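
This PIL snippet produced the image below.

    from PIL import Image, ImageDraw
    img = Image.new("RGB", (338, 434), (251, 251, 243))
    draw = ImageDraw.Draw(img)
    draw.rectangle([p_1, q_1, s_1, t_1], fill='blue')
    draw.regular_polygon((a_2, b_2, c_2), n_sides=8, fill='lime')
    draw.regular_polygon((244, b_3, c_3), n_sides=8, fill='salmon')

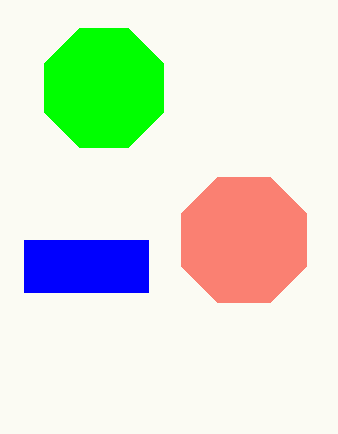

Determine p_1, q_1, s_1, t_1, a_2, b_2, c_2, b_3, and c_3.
p_1 = 24
q_1 = 240
s_1 = 148
t_1 = 292
a_2 = 104
b_2 = 88
c_2 = 64
b_3 = 240
c_3 = 68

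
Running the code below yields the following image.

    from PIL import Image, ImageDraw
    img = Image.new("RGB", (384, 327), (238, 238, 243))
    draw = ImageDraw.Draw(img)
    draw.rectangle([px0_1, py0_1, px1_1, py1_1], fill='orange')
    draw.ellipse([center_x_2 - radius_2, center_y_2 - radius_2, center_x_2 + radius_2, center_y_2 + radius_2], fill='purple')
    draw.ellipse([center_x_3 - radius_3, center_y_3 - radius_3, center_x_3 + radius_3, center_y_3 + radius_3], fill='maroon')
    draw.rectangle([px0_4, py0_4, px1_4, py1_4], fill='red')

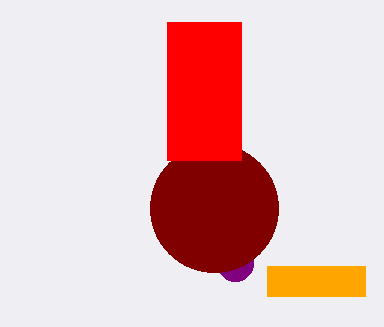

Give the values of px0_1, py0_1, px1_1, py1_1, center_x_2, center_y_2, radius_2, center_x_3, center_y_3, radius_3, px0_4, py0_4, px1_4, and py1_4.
px0_1 = 267
py0_1 = 266
px1_1 = 365
py1_1 = 296
center_x_2 = 235
center_y_2 = 263
radius_2 = 18
center_x_3 = 214
center_y_3 = 208
radius_3 = 64
px0_4 = 167
py0_4 = 22
px1_4 = 241
py1_4 = 160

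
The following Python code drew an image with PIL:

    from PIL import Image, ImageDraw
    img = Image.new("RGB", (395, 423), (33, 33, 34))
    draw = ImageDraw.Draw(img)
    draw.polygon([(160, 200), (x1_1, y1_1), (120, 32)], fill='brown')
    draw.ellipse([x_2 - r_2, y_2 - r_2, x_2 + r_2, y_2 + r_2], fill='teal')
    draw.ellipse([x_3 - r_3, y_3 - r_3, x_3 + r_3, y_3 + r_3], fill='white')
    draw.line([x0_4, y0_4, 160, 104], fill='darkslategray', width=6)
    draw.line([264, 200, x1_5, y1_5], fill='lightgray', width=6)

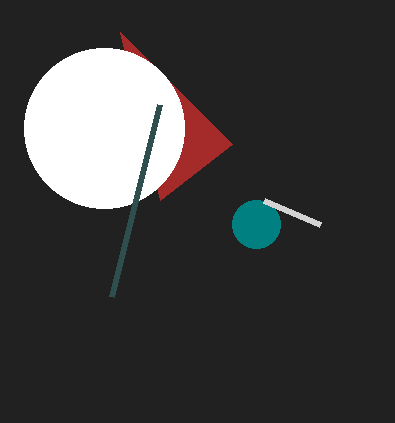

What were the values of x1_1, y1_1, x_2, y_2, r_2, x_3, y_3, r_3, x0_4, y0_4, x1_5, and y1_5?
x1_1 = 232
y1_1 = 144
x_2 = 256
y_2 = 224
r_2 = 24
x_3 = 104
y_3 = 128
r_3 = 80
x0_4 = 112
y0_4 = 296
x1_5 = 320
y1_5 = 224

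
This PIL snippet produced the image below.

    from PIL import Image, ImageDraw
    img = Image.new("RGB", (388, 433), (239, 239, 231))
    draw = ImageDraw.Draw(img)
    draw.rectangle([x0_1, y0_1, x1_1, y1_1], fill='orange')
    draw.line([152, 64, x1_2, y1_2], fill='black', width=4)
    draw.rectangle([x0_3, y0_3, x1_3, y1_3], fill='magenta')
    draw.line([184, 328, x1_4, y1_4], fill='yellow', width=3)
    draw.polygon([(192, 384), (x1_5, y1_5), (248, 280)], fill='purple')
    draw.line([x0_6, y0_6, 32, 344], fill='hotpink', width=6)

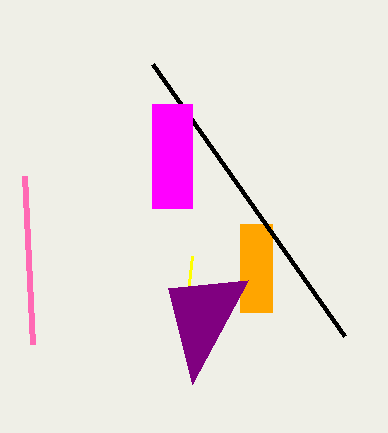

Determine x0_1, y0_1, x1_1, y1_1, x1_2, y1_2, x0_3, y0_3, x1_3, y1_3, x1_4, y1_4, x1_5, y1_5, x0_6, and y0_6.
x0_1 = 240, y0_1 = 224, x1_1 = 272, y1_1 = 312, x1_2 = 344, y1_2 = 336, x0_3 = 152, y0_3 = 104, x1_3 = 192, y1_3 = 208, x1_4 = 192, y1_4 = 256, x1_5 = 168, y1_5 = 288, x0_6 = 24, y0_6 = 176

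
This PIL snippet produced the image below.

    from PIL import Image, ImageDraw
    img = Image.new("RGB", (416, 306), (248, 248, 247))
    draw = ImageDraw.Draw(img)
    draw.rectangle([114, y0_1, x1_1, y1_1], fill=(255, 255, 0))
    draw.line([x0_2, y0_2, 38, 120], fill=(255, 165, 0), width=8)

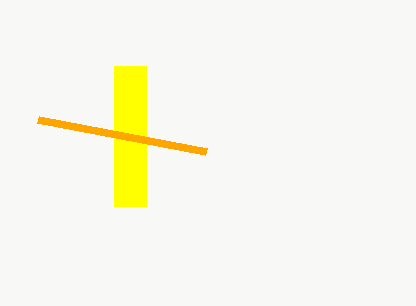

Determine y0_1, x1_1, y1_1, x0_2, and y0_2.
y0_1 = 66
x1_1 = 146
y1_1 = 206
x0_2 = 206
y0_2 = 152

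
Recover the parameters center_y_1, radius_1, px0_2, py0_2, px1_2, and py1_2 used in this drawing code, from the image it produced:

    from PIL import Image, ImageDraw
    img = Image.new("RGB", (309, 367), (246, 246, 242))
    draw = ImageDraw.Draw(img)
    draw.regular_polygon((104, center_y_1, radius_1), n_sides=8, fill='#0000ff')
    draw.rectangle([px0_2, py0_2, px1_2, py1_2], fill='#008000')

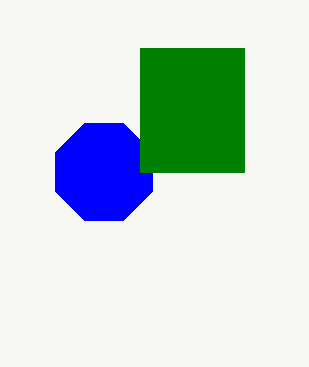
center_y_1 = 172; radius_1 = 52; px0_2 = 140; py0_2 = 48; px1_2 = 244; py1_2 = 172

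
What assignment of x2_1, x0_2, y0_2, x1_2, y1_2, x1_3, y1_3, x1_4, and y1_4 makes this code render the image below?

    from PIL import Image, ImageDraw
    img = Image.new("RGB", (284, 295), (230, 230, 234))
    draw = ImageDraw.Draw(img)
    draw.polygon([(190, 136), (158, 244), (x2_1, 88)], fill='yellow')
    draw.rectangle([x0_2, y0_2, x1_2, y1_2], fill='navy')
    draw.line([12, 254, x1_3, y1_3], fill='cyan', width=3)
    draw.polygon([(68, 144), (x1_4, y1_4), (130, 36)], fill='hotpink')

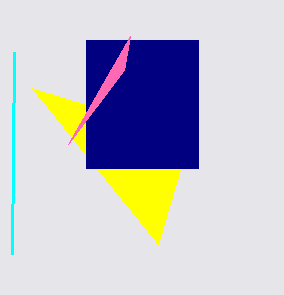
x2_1 = 32; x0_2 = 86; y0_2 = 40; x1_2 = 198; y1_2 = 168; x1_3 = 14; y1_3 = 52; x1_4 = 124; y1_4 = 70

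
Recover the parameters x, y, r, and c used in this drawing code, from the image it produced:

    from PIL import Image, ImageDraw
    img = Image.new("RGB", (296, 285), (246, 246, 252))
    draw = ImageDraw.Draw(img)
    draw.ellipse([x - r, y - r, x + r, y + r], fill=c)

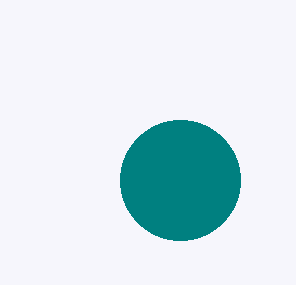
x = 180; y = 180; r = 60; c = 'teal'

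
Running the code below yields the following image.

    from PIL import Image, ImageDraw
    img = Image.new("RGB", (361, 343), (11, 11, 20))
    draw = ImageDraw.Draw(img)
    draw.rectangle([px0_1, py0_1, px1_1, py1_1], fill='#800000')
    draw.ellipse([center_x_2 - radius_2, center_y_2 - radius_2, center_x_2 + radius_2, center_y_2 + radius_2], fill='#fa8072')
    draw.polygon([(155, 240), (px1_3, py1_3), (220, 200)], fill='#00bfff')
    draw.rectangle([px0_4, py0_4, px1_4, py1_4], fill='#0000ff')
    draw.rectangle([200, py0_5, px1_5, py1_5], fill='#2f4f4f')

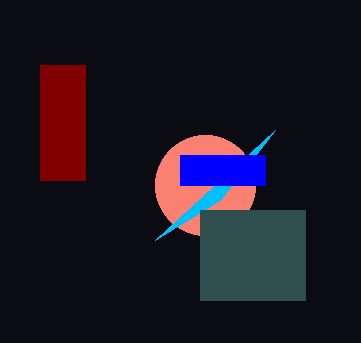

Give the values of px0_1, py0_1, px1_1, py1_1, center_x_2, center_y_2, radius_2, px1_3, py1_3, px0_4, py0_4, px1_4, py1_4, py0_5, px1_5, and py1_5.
px0_1 = 40; py0_1 = 65; px1_1 = 85; py1_1 = 180; center_x_2 = 205; center_y_2 = 185; radius_2 = 50; px1_3 = 275; py1_3 = 130; px0_4 = 180; py0_4 = 155; px1_4 = 265; py1_4 = 185; py0_5 = 210; px1_5 = 305; py1_5 = 300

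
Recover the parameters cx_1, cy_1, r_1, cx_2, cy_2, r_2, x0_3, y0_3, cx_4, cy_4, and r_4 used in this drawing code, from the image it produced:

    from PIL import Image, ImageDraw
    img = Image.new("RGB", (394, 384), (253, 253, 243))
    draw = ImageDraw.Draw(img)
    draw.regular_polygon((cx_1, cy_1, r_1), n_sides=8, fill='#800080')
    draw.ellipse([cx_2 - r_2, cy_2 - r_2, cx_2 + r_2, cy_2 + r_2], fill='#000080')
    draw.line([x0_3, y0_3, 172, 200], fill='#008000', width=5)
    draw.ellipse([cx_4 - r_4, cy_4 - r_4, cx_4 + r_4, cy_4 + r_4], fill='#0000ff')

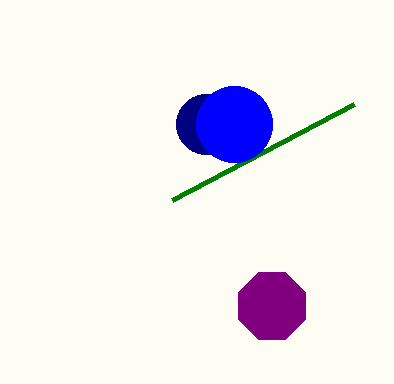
cx_1 = 272
cy_1 = 306
r_1 = 36
cx_2 = 206
cy_2 = 124
r_2 = 30
x0_3 = 354
y0_3 = 104
cx_4 = 234
cy_4 = 124
r_4 = 38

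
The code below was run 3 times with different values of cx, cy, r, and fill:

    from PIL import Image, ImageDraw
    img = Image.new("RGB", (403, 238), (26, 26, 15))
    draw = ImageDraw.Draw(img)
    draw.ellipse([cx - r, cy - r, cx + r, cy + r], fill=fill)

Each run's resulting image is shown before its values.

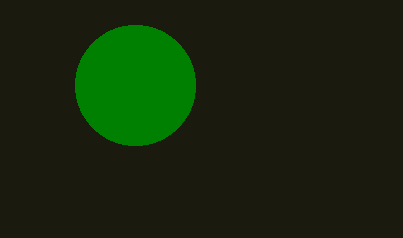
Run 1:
cx = 135, cy = 85, r = 60, fill = 'green'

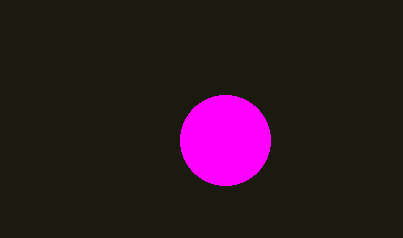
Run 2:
cx = 225; cy = 140; r = 45; fill = 'magenta'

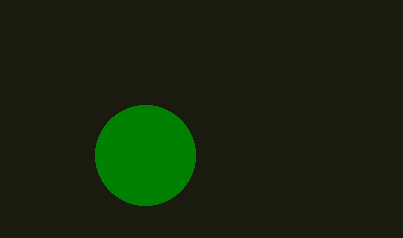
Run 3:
cx = 145; cy = 155; r = 50; fill = 'green'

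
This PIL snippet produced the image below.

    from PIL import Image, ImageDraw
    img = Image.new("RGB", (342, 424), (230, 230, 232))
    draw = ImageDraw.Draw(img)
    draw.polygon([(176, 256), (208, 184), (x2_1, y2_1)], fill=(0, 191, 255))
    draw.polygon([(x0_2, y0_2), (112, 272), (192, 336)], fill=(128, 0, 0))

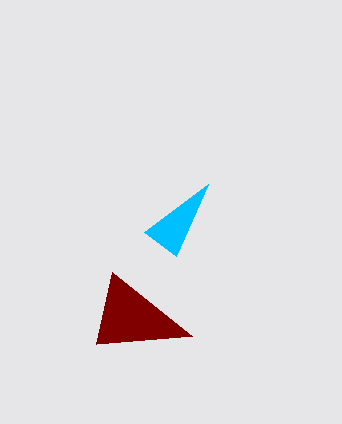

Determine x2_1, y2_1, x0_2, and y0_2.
x2_1 = 144
y2_1 = 232
x0_2 = 96
y0_2 = 344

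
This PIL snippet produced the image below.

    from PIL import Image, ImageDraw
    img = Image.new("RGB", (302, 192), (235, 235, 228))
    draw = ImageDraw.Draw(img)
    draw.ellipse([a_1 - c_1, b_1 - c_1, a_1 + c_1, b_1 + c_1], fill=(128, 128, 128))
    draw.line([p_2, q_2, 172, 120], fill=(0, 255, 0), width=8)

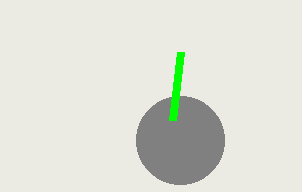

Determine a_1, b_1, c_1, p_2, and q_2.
a_1 = 180; b_1 = 140; c_1 = 44; p_2 = 180; q_2 = 52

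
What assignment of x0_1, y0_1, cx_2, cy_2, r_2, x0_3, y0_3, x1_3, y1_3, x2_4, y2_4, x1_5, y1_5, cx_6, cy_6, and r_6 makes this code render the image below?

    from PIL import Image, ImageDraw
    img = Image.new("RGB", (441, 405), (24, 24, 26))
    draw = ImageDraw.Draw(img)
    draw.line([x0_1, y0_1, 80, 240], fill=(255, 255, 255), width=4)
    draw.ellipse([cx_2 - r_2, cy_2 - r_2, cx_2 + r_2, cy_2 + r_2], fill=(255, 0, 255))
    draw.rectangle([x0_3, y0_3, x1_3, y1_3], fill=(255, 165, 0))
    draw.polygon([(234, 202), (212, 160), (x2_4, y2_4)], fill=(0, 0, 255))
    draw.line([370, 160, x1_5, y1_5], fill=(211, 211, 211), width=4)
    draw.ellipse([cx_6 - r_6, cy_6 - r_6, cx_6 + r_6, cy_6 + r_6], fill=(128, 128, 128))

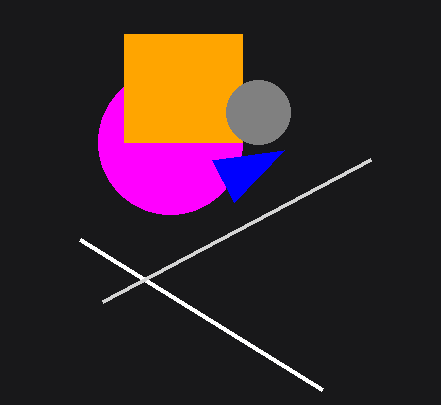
x0_1 = 322
y0_1 = 390
cx_2 = 170
cy_2 = 142
r_2 = 72
x0_3 = 124
y0_3 = 34
x1_3 = 242
y1_3 = 142
x2_4 = 284
y2_4 = 150
x1_5 = 102
y1_5 = 302
cx_6 = 258
cy_6 = 112
r_6 = 32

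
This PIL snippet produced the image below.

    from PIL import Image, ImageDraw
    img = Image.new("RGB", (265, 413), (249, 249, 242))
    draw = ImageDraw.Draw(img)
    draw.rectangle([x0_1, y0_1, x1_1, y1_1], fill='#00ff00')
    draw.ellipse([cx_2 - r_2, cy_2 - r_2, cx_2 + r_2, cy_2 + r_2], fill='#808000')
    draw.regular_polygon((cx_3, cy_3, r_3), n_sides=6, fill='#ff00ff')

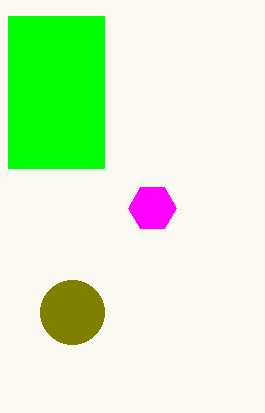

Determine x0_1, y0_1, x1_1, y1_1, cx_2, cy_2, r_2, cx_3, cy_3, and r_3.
x0_1 = 8, y0_1 = 16, x1_1 = 104, y1_1 = 168, cx_2 = 72, cy_2 = 312, r_2 = 32, cx_3 = 152, cy_3 = 208, r_3 = 24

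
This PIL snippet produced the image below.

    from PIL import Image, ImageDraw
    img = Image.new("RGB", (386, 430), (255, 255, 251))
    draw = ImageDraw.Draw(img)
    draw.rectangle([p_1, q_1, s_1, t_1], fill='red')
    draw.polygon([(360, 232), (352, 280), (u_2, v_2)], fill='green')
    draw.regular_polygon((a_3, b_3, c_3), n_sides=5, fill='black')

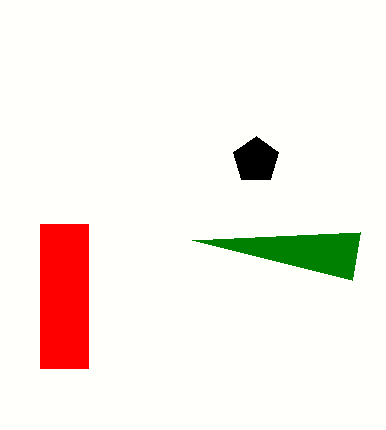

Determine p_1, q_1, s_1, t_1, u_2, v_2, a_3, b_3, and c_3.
p_1 = 40, q_1 = 224, s_1 = 88, t_1 = 368, u_2 = 192, v_2 = 240, a_3 = 256, b_3 = 160, c_3 = 24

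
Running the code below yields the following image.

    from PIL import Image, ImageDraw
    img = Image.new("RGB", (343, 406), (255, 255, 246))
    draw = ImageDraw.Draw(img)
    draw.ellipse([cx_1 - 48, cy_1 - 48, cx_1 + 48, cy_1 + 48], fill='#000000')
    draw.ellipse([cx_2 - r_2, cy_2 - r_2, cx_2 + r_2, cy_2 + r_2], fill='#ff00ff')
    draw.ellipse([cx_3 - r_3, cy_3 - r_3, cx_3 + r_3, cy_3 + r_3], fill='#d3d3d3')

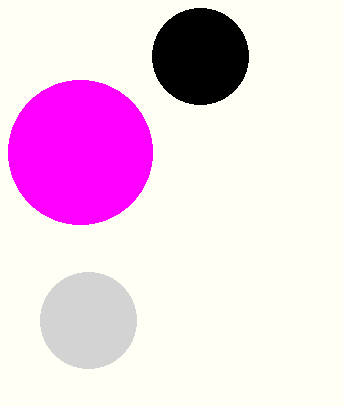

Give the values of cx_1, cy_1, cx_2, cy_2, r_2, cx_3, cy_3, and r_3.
cx_1 = 200
cy_1 = 56
cx_2 = 80
cy_2 = 152
r_2 = 72
cx_3 = 88
cy_3 = 320
r_3 = 48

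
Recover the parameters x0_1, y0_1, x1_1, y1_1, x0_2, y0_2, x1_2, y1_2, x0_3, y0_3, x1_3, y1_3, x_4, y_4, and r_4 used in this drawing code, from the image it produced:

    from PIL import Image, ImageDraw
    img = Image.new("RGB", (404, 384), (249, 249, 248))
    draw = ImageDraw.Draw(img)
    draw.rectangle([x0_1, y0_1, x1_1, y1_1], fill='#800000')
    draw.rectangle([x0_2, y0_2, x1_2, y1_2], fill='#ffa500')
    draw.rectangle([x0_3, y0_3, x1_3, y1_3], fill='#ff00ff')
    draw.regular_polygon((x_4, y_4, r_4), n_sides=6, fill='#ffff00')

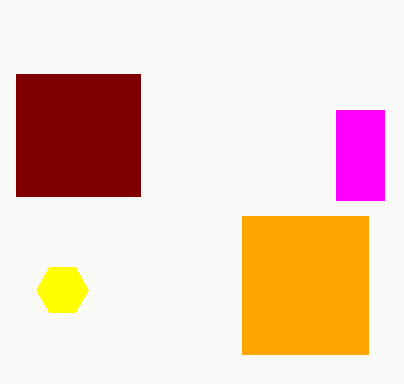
x0_1 = 16, y0_1 = 74, x1_1 = 140, y1_1 = 196, x0_2 = 242, y0_2 = 216, x1_2 = 368, y1_2 = 354, x0_3 = 336, y0_3 = 110, x1_3 = 384, y1_3 = 200, x_4 = 62, y_4 = 290, r_4 = 26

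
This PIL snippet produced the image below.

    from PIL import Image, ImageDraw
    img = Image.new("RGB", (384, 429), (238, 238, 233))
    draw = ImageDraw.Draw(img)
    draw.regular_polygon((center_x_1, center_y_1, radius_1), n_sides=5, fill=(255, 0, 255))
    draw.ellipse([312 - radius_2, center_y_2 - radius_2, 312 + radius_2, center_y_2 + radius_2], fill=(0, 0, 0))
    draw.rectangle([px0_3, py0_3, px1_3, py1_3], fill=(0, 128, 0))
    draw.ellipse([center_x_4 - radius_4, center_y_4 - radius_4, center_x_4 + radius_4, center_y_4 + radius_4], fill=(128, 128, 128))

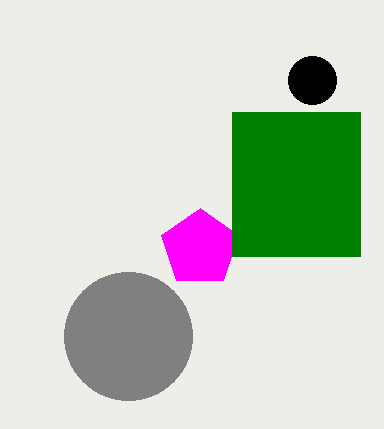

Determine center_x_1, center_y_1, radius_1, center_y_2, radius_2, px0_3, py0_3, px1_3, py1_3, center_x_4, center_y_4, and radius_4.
center_x_1 = 200
center_y_1 = 248
radius_1 = 40
center_y_2 = 80
radius_2 = 24
px0_3 = 232
py0_3 = 112
px1_3 = 360
py1_3 = 256
center_x_4 = 128
center_y_4 = 336
radius_4 = 64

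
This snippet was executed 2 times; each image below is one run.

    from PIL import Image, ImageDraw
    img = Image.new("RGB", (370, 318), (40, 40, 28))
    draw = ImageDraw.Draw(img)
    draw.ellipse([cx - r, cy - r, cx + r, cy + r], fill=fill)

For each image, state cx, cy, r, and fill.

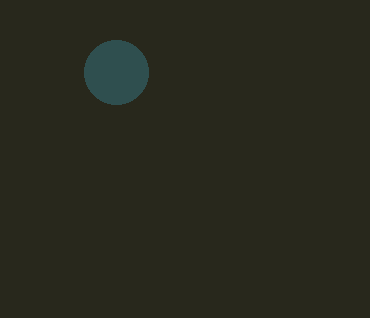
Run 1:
cx = 116, cy = 72, r = 32, fill = 'darkslategray'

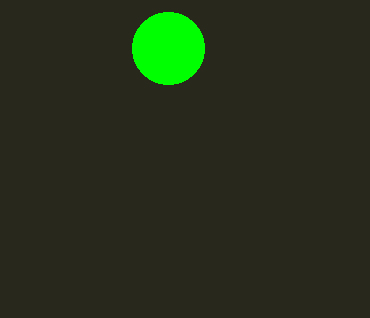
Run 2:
cx = 168, cy = 48, r = 36, fill = 'lime'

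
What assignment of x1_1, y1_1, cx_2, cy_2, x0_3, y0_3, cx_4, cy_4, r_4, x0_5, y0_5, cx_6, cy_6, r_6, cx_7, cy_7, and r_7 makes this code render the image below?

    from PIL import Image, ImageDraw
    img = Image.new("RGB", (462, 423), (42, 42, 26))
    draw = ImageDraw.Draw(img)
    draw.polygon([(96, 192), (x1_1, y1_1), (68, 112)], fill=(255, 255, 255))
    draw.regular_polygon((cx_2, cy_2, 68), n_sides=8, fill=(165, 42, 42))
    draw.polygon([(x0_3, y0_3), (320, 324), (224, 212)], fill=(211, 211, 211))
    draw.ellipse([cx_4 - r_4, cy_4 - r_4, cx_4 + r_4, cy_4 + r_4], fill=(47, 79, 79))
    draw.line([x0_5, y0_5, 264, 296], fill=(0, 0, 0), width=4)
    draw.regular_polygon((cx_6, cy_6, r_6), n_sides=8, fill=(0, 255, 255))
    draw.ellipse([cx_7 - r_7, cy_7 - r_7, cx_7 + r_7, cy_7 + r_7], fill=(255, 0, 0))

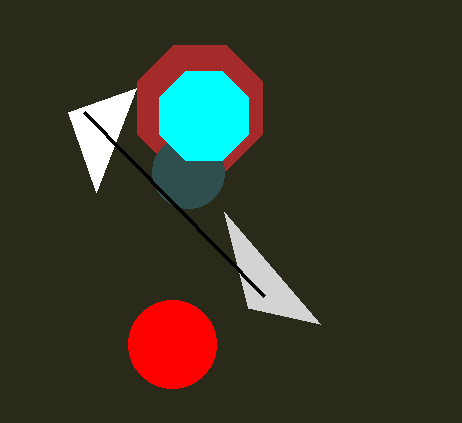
x1_1 = 136
y1_1 = 88
cx_2 = 200
cy_2 = 108
x0_3 = 248
y0_3 = 308
cx_4 = 188
cy_4 = 172
r_4 = 36
x0_5 = 84
y0_5 = 112
cx_6 = 204
cy_6 = 116
r_6 = 48
cx_7 = 172
cy_7 = 344
r_7 = 44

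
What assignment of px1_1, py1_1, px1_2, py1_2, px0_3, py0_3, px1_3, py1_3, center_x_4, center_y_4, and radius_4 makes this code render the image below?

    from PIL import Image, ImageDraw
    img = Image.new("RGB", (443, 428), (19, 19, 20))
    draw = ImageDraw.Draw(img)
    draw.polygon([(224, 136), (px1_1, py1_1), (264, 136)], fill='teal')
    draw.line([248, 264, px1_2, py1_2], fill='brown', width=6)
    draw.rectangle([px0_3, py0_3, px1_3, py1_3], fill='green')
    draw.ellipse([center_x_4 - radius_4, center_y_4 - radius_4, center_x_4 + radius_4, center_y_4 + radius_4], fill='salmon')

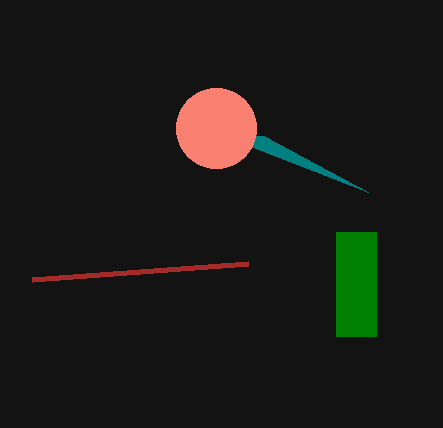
px1_1 = 368
py1_1 = 192
px1_2 = 32
py1_2 = 280
px0_3 = 336
py0_3 = 232
px1_3 = 376
py1_3 = 336
center_x_4 = 216
center_y_4 = 128
radius_4 = 40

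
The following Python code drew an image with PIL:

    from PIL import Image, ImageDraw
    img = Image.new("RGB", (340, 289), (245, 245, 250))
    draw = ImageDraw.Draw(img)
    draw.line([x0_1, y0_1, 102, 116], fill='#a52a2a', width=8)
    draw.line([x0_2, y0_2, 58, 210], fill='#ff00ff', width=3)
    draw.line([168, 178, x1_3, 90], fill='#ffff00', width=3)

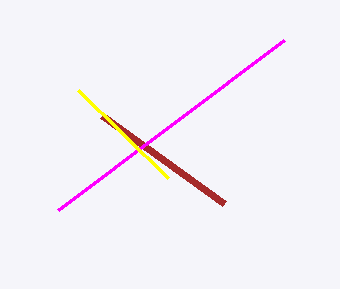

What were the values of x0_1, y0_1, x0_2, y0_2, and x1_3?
x0_1 = 224
y0_1 = 204
x0_2 = 284
y0_2 = 40
x1_3 = 78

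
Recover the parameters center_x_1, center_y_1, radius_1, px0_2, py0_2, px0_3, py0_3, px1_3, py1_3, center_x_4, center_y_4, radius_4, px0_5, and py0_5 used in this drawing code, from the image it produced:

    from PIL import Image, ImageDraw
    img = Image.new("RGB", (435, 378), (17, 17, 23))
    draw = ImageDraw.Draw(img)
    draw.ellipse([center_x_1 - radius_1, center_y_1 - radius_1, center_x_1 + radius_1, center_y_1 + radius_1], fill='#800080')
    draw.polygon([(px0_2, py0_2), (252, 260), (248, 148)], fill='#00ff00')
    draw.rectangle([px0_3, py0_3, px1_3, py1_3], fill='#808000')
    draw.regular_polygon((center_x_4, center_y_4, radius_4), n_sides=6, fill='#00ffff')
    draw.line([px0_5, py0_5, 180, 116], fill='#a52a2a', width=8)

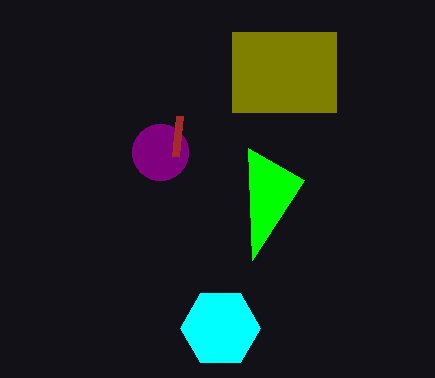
center_x_1 = 160; center_y_1 = 152; radius_1 = 28; px0_2 = 304; py0_2 = 180; px0_3 = 232; py0_3 = 32; px1_3 = 336; py1_3 = 112; center_x_4 = 220; center_y_4 = 328; radius_4 = 40; px0_5 = 176; py0_5 = 156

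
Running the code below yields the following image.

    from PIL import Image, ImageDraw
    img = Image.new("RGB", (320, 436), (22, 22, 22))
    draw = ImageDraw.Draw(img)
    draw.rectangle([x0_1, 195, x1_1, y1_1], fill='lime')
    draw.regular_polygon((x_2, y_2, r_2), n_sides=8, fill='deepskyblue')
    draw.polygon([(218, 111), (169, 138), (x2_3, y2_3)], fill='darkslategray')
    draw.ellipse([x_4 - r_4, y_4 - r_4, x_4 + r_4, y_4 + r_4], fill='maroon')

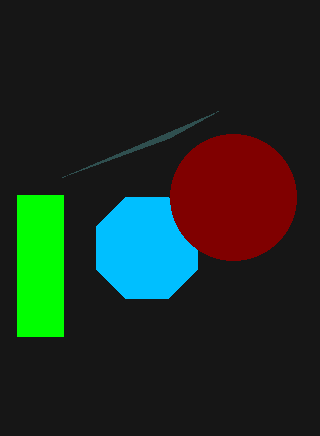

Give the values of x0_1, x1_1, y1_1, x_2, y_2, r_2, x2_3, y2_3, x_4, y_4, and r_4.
x0_1 = 17
x1_1 = 63
y1_1 = 336
x_2 = 147
y_2 = 248
r_2 = 55
x2_3 = 62
y2_3 = 177
x_4 = 233
y_4 = 197
r_4 = 63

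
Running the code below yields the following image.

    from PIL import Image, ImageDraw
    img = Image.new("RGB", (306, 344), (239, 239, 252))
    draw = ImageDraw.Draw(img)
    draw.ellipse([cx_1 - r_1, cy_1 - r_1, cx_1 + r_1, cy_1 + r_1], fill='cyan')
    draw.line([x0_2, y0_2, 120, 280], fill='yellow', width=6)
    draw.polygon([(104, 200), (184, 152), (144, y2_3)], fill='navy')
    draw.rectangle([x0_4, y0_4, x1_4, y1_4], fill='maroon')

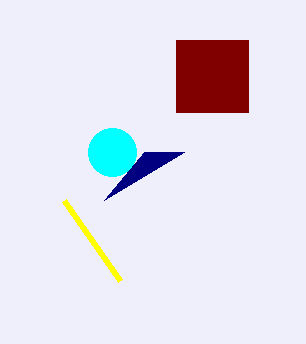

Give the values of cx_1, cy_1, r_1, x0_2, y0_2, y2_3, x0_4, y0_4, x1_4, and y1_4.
cx_1 = 112, cy_1 = 152, r_1 = 24, x0_2 = 64, y0_2 = 200, y2_3 = 152, x0_4 = 176, y0_4 = 40, x1_4 = 248, y1_4 = 112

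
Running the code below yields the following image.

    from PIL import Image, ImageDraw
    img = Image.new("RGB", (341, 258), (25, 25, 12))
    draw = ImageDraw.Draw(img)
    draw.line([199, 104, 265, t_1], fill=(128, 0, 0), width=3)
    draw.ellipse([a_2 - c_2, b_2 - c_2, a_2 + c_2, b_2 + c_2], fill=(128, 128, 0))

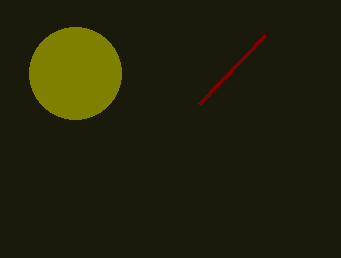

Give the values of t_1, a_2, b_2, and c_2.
t_1 = 35; a_2 = 75; b_2 = 73; c_2 = 46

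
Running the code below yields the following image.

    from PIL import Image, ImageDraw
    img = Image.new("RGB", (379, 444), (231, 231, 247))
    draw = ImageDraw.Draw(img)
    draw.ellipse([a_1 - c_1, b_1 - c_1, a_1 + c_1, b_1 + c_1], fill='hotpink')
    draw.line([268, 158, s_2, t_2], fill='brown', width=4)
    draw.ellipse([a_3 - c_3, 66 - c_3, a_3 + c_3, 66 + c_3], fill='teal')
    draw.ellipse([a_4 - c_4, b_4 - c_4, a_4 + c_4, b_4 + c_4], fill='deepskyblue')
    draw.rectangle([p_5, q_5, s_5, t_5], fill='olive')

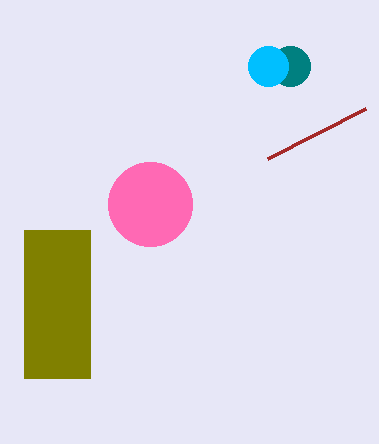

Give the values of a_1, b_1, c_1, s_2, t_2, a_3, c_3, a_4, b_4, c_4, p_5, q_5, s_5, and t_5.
a_1 = 150; b_1 = 204; c_1 = 42; s_2 = 366; t_2 = 108; a_3 = 290; c_3 = 20; a_4 = 268; b_4 = 66; c_4 = 20; p_5 = 24; q_5 = 230; s_5 = 90; t_5 = 378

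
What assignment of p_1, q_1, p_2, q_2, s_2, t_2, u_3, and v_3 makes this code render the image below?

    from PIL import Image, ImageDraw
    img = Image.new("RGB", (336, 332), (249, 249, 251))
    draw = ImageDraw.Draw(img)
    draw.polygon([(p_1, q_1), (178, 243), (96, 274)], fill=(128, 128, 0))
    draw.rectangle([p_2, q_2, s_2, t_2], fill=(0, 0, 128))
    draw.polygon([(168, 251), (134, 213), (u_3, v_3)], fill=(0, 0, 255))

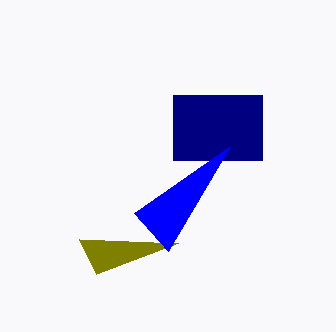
p_1 = 79, q_1 = 239, p_2 = 173, q_2 = 95, s_2 = 262, t_2 = 160, u_3 = 230, v_3 = 146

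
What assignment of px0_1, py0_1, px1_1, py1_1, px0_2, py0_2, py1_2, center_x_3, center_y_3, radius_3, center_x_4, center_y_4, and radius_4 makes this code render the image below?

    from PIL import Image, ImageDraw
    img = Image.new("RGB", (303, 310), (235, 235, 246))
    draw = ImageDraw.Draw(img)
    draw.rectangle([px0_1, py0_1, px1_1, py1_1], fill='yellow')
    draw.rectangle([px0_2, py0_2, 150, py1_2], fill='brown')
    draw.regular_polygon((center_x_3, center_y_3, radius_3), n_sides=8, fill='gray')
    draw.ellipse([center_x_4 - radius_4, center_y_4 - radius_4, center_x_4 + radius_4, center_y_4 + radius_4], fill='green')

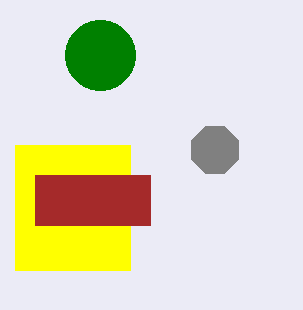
px0_1 = 15, py0_1 = 145, px1_1 = 130, py1_1 = 270, px0_2 = 35, py0_2 = 175, py1_2 = 225, center_x_3 = 215, center_y_3 = 150, radius_3 = 25, center_x_4 = 100, center_y_4 = 55, radius_4 = 35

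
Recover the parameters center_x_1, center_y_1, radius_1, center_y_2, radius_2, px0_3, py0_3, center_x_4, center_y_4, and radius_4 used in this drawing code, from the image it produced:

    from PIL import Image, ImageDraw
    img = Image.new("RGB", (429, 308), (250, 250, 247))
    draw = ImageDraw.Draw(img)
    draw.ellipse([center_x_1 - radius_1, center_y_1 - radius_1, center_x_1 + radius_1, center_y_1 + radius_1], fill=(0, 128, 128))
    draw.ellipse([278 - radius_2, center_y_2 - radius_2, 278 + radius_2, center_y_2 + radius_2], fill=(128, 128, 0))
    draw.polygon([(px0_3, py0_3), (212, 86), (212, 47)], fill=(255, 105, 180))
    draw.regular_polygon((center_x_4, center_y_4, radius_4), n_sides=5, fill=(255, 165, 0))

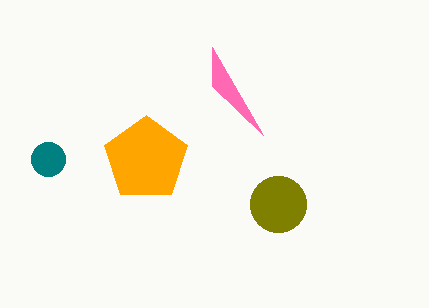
center_x_1 = 48; center_y_1 = 159; radius_1 = 17; center_y_2 = 204; radius_2 = 28; px0_3 = 263; py0_3 = 135; center_x_4 = 146; center_y_4 = 159; radius_4 = 44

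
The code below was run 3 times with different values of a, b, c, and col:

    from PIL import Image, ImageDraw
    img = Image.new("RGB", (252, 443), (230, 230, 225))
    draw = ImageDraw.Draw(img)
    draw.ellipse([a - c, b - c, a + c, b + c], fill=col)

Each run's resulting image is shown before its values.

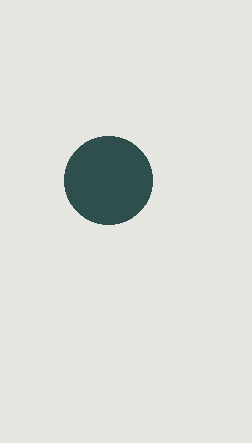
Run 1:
a = 108, b = 180, c = 44, col = 'darkslategray'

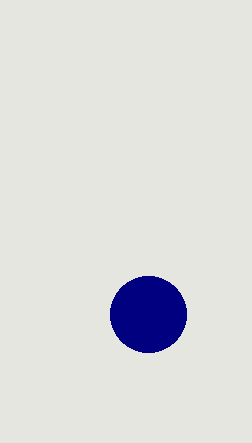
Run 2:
a = 148
b = 314
c = 38
col = 'navy'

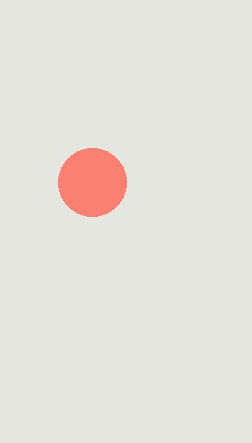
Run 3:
a = 92; b = 182; c = 34; col = 'salmon'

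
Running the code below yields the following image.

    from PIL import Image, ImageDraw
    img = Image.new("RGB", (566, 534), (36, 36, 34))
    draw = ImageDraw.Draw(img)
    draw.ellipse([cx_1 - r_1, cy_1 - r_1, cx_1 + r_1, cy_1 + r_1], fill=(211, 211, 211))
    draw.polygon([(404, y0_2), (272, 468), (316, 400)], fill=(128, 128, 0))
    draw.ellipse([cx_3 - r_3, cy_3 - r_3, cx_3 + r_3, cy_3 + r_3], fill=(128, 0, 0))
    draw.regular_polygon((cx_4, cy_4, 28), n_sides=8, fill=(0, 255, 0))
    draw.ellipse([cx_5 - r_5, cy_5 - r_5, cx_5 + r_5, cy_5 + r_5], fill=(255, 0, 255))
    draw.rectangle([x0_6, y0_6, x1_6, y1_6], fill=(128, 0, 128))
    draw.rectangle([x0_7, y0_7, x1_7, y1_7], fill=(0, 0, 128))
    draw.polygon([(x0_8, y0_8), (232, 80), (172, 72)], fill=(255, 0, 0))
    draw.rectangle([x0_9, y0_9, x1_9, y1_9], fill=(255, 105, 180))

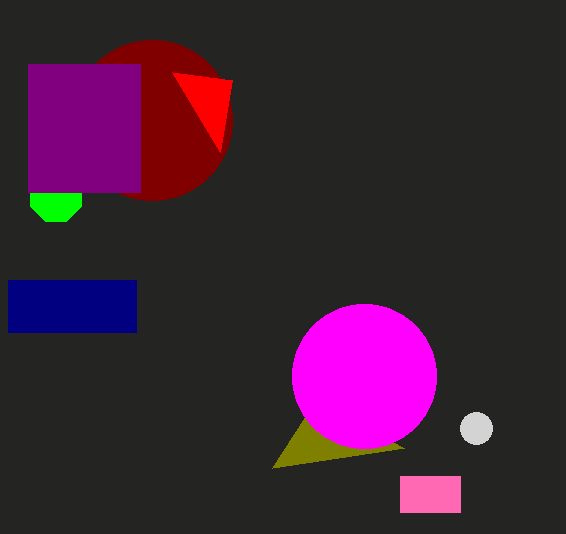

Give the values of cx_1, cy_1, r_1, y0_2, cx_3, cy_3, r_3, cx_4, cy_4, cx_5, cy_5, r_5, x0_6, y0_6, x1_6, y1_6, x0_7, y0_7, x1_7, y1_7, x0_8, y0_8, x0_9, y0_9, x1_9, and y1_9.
cx_1 = 476
cy_1 = 428
r_1 = 16
y0_2 = 448
cx_3 = 152
cy_3 = 120
r_3 = 80
cx_4 = 56
cy_4 = 196
cx_5 = 364
cy_5 = 376
r_5 = 72
x0_6 = 28
y0_6 = 64
x1_6 = 140
y1_6 = 192
x0_7 = 8
y0_7 = 280
x1_7 = 136
y1_7 = 332
x0_8 = 220
y0_8 = 152
x0_9 = 400
y0_9 = 476
x1_9 = 460
y1_9 = 512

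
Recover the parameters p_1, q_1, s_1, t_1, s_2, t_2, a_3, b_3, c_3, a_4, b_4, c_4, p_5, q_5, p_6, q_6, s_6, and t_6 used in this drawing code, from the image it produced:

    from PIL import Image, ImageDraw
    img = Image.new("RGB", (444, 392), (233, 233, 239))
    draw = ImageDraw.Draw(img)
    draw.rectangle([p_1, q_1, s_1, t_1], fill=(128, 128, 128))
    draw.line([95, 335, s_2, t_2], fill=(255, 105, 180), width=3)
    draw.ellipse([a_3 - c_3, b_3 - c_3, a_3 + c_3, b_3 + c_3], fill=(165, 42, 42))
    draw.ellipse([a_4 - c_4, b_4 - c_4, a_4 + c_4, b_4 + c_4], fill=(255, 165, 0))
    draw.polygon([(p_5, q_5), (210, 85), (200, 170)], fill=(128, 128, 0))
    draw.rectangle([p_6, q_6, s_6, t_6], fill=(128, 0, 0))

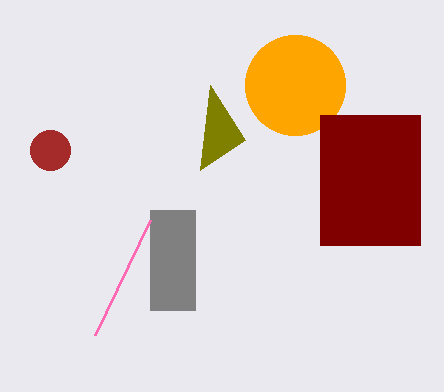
p_1 = 150, q_1 = 210, s_1 = 195, t_1 = 310, s_2 = 150, t_2 = 220, a_3 = 50, b_3 = 150, c_3 = 20, a_4 = 295, b_4 = 85, c_4 = 50, p_5 = 245, q_5 = 140, p_6 = 320, q_6 = 115, s_6 = 420, t_6 = 245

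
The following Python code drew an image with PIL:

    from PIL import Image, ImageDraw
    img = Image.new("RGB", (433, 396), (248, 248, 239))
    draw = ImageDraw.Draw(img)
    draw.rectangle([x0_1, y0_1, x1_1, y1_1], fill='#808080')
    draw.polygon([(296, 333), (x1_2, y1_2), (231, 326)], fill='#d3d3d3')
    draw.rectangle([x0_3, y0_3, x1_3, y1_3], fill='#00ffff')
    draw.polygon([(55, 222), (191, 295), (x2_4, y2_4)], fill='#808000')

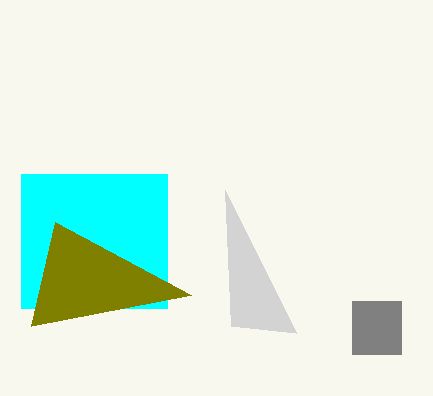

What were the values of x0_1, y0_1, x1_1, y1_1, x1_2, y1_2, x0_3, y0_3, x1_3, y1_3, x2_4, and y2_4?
x0_1 = 352; y0_1 = 301; x1_1 = 401; y1_1 = 354; x1_2 = 225; y1_2 = 190; x0_3 = 21; y0_3 = 174; x1_3 = 167; y1_3 = 308; x2_4 = 31; y2_4 = 326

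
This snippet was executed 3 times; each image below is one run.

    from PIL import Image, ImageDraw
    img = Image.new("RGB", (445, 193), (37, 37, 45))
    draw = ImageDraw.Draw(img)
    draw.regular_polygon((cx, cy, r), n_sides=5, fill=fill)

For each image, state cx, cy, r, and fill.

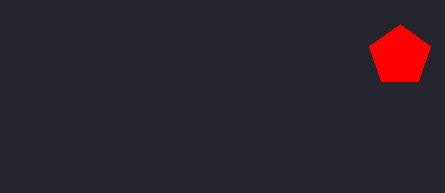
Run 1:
cx = 400
cy = 56
r = 32
fill = 'red'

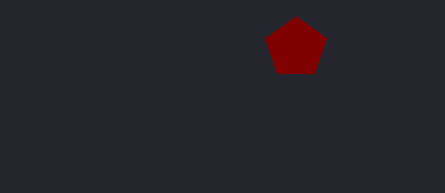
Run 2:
cx = 296, cy = 48, r = 32, fill = 'maroon'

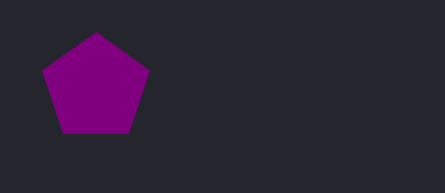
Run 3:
cx = 96; cy = 88; r = 56; fill = 'purple'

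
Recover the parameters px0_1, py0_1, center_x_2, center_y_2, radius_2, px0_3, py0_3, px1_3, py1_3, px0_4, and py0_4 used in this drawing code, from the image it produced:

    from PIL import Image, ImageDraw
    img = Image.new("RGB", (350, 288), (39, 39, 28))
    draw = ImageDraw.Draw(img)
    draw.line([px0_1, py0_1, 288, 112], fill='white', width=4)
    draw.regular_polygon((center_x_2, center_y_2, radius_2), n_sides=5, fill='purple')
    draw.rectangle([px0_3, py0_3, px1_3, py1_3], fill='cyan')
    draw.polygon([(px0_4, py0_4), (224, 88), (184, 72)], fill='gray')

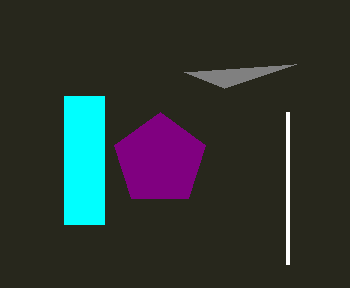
px0_1 = 288
py0_1 = 264
center_x_2 = 160
center_y_2 = 160
radius_2 = 48
px0_3 = 64
py0_3 = 96
px1_3 = 104
py1_3 = 224
px0_4 = 296
py0_4 = 64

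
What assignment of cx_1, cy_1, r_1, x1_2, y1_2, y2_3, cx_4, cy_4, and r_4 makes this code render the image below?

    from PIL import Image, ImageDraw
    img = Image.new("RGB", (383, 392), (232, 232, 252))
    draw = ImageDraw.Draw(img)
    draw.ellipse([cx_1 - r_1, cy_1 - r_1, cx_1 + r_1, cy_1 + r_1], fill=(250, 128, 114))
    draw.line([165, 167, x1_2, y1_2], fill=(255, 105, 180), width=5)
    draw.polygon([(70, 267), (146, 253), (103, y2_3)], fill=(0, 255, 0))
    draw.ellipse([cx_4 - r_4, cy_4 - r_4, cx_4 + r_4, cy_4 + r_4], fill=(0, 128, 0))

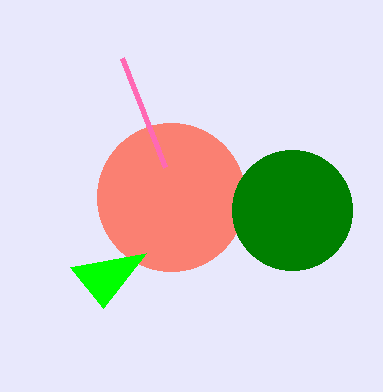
cx_1 = 171
cy_1 = 197
r_1 = 74
x1_2 = 122
y1_2 = 58
y2_3 = 308
cx_4 = 292
cy_4 = 210
r_4 = 60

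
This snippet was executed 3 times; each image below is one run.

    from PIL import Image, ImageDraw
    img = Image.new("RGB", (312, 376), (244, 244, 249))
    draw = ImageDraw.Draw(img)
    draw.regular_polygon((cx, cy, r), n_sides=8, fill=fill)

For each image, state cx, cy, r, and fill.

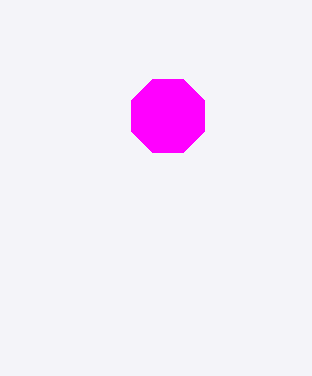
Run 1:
cx = 168
cy = 116
r = 40
fill = 'magenta'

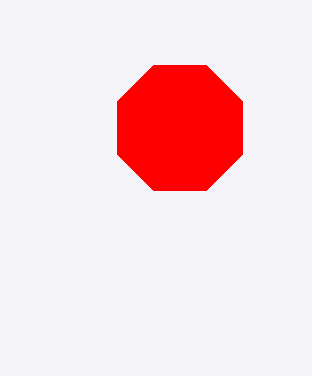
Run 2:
cx = 180, cy = 128, r = 68, fill = 'red'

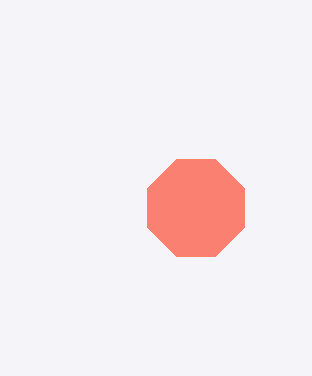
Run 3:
cx = 196, cy = 208, r = 52, fill = 'salmon'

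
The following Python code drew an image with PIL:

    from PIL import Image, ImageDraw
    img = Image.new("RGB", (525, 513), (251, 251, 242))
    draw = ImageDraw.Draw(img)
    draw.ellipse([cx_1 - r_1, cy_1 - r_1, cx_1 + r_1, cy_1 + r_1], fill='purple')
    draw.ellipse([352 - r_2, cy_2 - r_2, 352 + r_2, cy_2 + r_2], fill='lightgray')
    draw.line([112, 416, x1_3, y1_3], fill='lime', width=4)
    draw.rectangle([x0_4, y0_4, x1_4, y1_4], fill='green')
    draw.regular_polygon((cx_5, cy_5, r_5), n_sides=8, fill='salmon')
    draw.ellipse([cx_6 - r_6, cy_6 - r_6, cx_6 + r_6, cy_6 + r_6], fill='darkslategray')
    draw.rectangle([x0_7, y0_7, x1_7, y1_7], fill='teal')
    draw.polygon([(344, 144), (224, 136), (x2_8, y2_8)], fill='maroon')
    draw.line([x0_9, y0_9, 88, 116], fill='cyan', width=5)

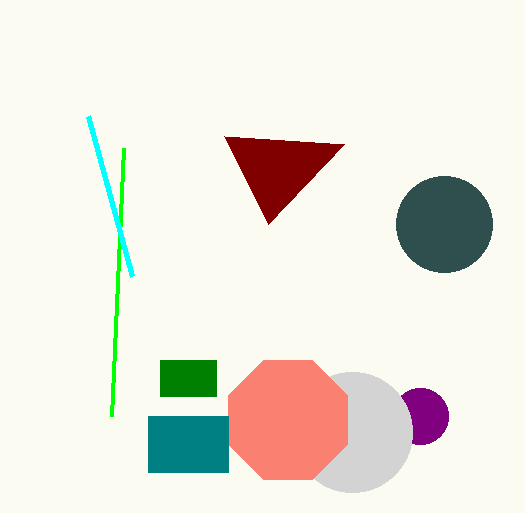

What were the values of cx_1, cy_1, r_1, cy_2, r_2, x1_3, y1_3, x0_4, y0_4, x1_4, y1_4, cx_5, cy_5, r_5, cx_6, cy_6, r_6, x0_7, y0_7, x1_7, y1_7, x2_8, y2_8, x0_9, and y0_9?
cx_1 = 420
cy_1 = 416
r_1 = 28
cy_2 = 432
r_2 = 60
x1_3 = 124
y1_3 = 148
x0_4 = 160
y0_4 = 360
x1_4 = 216
y1_4 = 396
cx_5 = 288
cy_5 = 420
r_5 = 64
cx_6 = 444
cy_6 = 224
r_6 = 48
x0_7 = 148
y0_7 = 416
x1_7 = 228
y1_7 = 472
x2_8 = 268
y2_8 = 224
x0_9 = 132
y0_9 = 276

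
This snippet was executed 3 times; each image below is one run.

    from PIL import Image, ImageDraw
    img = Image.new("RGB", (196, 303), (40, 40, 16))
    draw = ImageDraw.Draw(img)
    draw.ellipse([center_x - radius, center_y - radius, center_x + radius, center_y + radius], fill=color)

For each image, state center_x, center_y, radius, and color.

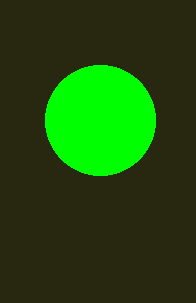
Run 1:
center_x = 100
center_y = 120
radius = 55
color = 'lime'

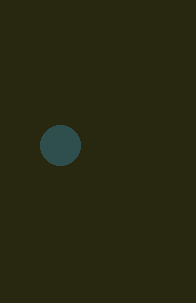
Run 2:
center_x = 60; center_y = 145; radius = 20; color = 'darkslategray'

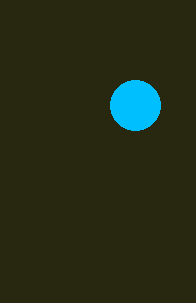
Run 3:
center_x = 135
center_y = 105
radius = 25
color = 'deepskyblue'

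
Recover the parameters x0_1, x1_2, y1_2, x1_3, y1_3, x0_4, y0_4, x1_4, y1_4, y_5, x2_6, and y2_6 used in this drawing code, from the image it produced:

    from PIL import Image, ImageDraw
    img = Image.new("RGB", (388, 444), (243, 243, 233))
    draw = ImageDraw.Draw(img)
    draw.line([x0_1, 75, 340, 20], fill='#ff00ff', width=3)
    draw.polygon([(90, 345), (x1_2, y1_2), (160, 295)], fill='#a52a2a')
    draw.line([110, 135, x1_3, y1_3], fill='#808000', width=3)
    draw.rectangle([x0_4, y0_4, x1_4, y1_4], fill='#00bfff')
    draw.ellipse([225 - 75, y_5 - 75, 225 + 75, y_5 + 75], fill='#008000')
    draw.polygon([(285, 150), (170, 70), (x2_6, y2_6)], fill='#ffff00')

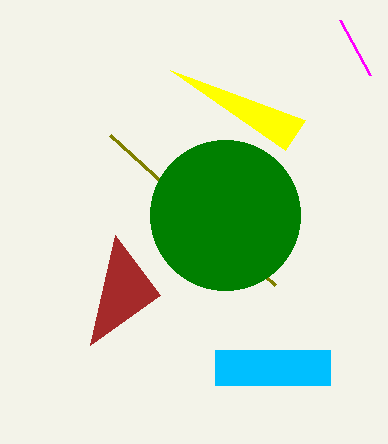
x0_1 = 370
x1_2 = 115
y1_2 = 235
x1_3 = 275
y1_3 = 285
x0_4 = 215
y0_4 = 350
x1_4 = 330
y1_4 = 385
y_5 = 215
x2_6 = 305
y2_6 = 120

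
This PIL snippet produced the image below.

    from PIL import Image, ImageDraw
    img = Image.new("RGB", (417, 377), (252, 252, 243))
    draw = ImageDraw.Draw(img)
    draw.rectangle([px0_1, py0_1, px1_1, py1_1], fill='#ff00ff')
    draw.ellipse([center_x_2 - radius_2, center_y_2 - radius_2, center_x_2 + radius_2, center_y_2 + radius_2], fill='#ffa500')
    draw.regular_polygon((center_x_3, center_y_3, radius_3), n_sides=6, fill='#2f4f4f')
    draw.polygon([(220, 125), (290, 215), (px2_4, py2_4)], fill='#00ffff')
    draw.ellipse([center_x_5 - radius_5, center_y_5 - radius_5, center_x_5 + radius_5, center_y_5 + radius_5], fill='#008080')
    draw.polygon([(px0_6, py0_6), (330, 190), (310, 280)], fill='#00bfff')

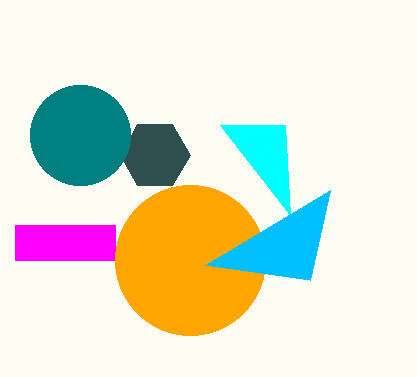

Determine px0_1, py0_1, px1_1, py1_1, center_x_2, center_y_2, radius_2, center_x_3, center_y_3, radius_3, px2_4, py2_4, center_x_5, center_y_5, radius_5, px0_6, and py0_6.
px0_1 = 15
py0_1 = 225
px1_1 = 115
py1_1 = 260
center_x_2 = 190
center_y_2 = 260
radius_2 = 75
center_x_3 = 155
center_y_3 = 155
radius_3 = 35
px2_4 = 285
py2_4 = 125
center_x_5 = 80
center_y_5 = 135
radius_5 = 50
px0_6 = 205
py0_6 = 265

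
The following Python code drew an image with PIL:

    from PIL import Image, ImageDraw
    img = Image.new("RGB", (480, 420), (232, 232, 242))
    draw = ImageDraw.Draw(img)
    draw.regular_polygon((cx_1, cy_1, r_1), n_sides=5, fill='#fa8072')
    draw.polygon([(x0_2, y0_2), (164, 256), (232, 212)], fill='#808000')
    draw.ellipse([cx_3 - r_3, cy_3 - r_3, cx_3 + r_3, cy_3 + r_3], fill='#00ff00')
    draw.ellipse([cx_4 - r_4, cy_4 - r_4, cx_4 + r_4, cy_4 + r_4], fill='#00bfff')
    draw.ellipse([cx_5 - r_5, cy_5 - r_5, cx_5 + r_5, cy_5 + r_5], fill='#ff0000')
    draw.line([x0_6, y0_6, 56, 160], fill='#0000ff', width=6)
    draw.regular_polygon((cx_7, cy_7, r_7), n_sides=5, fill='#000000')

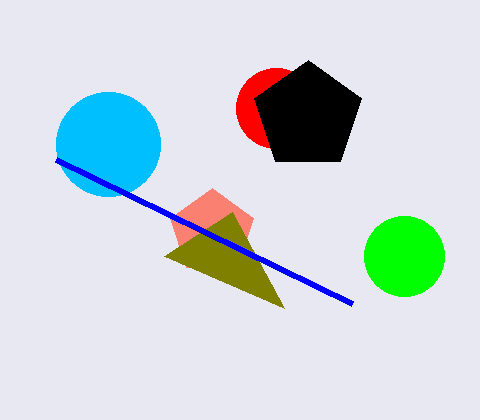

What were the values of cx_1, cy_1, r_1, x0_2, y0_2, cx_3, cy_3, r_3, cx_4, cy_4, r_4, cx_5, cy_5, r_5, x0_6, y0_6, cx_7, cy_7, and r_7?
cx_1 = 212; cy_1 = 232; r_1 = 44; x0_2 = 284; y0_2 = 308; cx_3 = 404; cy_3 = 256; r_3 = 40; cx_4 = 108; cy_4 = 144; r_4 = 52; cx_5 = 276; cy_5 = 108; r_5 = 40; x0_6 = 352; y0_6 = 304; cx_7 = 308; cy_7 = 116; r_7 = 56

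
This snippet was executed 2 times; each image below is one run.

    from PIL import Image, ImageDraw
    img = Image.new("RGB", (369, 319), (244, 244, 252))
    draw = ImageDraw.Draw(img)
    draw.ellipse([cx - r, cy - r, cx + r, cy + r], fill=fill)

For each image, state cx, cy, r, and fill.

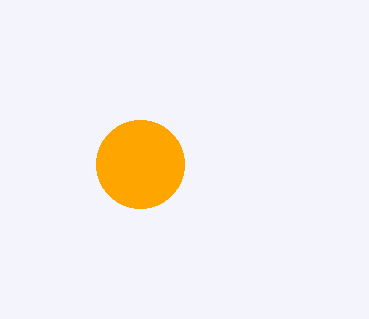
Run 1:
cx = 140; cy = 164; r = 44; fill = 'orange'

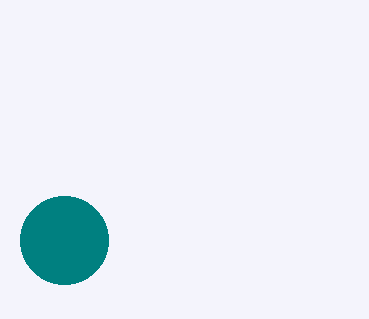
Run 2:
cx = 64, cy = 240, r = 44, fill = 'teal'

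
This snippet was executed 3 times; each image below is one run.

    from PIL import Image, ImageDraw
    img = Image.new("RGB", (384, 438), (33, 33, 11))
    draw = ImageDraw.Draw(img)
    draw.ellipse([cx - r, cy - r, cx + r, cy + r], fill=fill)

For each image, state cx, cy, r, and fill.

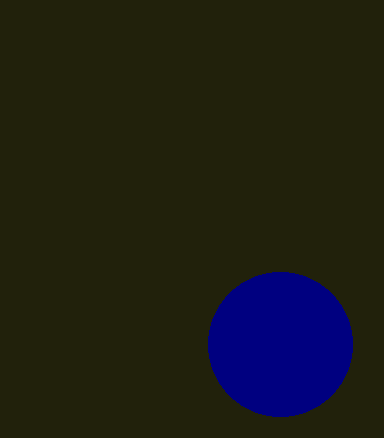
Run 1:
cx = 280; cy = 344; r = 72; fill = 'navy'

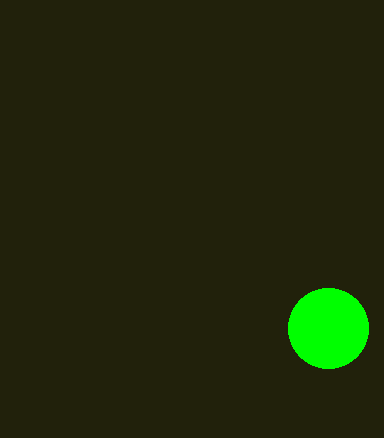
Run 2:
cx = 328; cy = 328; r = 40; fill = 'lime'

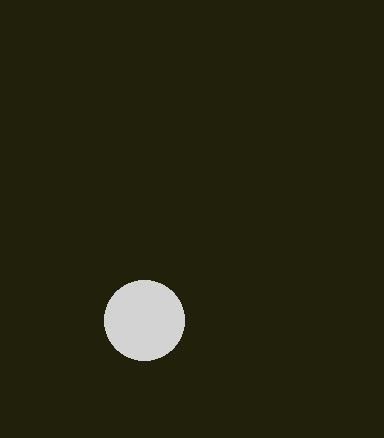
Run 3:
cx = 144
cy = 320
r = 40
fill = 'lightgray'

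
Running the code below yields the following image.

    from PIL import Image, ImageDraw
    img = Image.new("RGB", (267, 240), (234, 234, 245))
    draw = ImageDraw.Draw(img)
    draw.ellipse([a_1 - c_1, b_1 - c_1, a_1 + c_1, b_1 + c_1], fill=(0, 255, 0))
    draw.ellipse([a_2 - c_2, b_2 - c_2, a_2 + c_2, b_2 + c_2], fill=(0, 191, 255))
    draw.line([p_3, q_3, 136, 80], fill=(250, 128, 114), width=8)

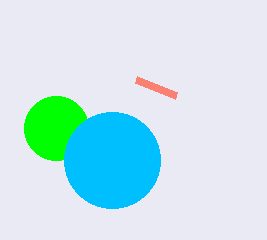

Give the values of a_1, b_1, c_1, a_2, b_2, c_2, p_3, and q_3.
a_1 = 56; b_1 = 128; c_1 = 32; a_2 = 112; b_2 = 160; c_2 = 48; p_3 = 176; q_3 = 96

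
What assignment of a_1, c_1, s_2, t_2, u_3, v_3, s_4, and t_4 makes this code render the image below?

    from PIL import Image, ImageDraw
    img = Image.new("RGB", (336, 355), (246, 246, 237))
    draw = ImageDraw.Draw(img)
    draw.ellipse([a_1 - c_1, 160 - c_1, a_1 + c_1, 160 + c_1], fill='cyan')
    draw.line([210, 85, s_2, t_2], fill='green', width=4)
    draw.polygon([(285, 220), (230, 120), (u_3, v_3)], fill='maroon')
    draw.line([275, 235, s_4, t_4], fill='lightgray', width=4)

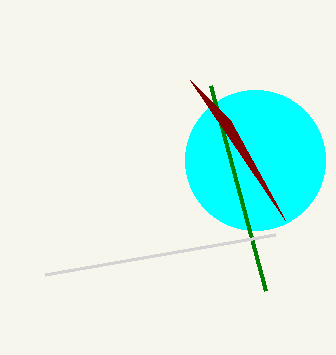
a_1 = 255, c_1 = 70, s_2 = 265, t_2 = 290, u_3 = 190, v_3 = 80, s_4 = 45, t_4 = 275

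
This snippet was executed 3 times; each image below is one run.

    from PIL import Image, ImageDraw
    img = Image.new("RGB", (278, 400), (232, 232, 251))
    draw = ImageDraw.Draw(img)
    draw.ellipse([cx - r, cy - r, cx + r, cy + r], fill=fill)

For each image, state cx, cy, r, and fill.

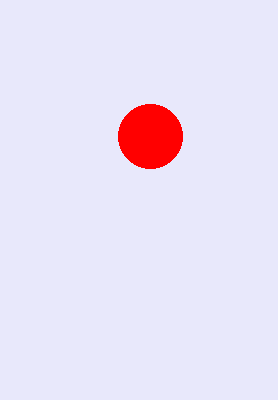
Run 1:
cx = 150; cy = 136; r = 32; fill = 'red'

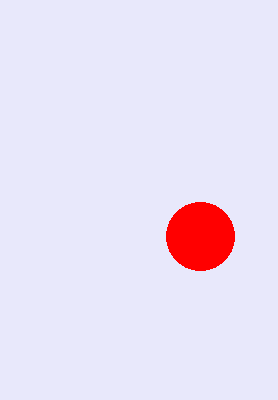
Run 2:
cx = 200; cy = 236; r = 34; fill = 'red'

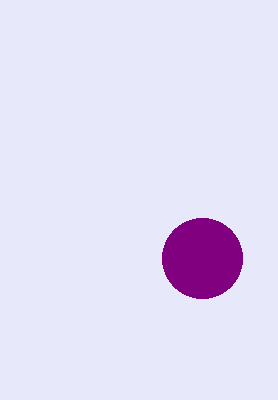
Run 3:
cx = 202
cy = 258
r = 40
fill = 'purple'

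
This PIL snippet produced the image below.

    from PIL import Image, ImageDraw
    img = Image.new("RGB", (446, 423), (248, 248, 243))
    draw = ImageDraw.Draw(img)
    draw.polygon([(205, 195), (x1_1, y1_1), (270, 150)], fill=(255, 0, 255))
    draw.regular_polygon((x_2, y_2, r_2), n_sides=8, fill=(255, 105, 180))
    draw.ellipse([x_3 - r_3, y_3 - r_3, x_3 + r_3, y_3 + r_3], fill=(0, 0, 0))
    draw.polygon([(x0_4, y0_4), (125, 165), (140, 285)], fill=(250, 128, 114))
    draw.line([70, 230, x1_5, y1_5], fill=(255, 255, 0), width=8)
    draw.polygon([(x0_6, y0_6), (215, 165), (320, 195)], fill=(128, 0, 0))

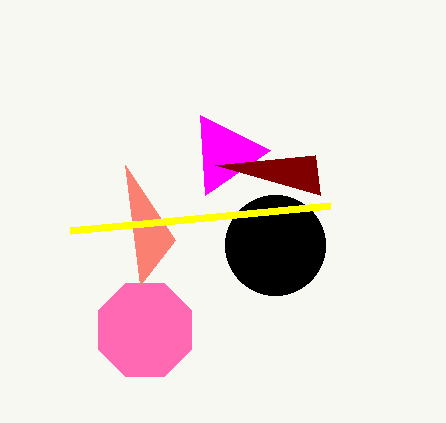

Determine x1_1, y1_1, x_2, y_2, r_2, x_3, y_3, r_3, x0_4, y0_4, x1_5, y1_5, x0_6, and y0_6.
x1_1 = 200
y1_1 = 115
x_2 = 145
y_2 = 330
r_2 = 50
x_3 = 275
y_3 = 245
r_3 = 50
x0_4 = 175
y0_4 = 240
x1_5 = 330
y1_5 = 205
x0_6 = 315
y0_6 = 155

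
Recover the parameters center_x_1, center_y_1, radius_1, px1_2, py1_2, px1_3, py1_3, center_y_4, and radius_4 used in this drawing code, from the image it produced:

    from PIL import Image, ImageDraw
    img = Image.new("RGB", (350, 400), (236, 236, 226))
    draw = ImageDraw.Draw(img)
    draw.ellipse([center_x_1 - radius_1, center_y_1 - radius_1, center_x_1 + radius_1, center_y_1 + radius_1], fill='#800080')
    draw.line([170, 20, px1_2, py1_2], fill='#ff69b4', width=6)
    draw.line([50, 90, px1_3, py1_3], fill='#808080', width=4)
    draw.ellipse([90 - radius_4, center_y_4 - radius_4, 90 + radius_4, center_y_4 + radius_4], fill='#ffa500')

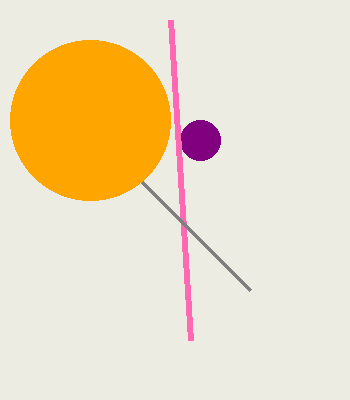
center_x_1 = 200; center_y_1 = 140; radius_1 = 20; px1_2 = 190; py1_2 = 340; px1_3 = 250; py1_3 = 290; center_y_4 = 120; radius_4 = 80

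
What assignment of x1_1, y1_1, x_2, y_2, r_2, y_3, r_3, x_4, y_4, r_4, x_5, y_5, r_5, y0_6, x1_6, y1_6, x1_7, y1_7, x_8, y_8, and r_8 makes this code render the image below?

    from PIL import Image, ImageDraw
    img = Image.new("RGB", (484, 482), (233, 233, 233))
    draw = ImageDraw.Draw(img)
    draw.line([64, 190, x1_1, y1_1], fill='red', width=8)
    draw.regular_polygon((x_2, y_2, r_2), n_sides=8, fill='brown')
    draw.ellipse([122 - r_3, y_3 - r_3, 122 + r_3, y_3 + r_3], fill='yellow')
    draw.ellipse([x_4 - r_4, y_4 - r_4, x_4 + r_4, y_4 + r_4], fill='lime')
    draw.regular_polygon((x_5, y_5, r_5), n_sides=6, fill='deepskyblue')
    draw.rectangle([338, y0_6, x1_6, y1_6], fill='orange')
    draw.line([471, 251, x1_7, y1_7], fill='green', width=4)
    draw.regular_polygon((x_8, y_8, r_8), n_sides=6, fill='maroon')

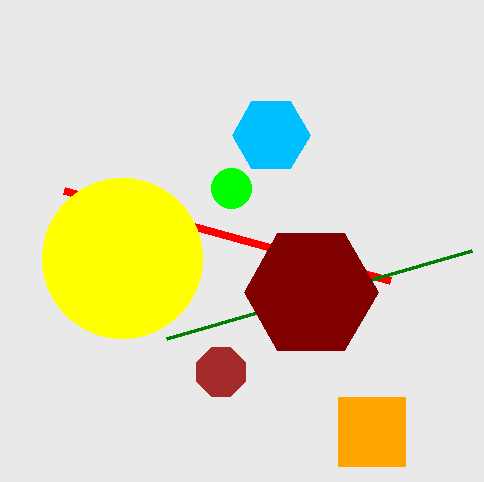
x1_1 = 390; y1_1 = 280; x_2 = 221; y_2 = 372; r_2 = 26; y_3 = 258; r_3 = 80; x_4 = 231; y_4 = 188; r_4 = 20; x_5 = 271; y_5 = 135; r_5 = 39; y0_6 = 397; x1_6 = 405; y1_6 = 466; x1_7 = 166; y1_7 = 339; x_8 = 311; y_8 = 292; r_8 = 67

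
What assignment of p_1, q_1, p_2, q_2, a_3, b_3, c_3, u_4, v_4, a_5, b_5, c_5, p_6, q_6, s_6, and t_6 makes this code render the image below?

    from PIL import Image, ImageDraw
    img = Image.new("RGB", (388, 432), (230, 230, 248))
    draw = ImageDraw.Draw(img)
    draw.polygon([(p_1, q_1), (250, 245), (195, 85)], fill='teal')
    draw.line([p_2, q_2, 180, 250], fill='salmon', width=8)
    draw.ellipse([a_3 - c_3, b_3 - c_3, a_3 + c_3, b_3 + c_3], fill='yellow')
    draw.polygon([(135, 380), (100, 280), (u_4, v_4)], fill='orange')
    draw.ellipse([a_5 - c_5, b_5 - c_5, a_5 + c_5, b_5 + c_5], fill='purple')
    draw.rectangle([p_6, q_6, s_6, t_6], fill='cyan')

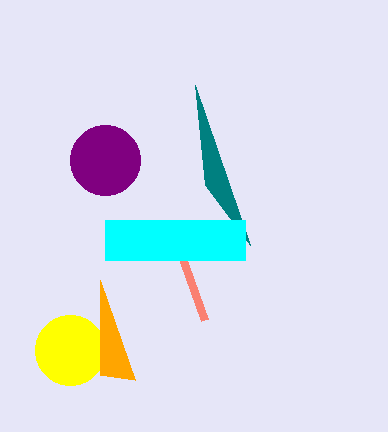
p_1 = 205, q_1 = 185, p_2 = 205, q_2 = 320, a_3 = 70, b_3 = 350, c_3 = 35, u_4 = 100, v_4 = 375, a_5 = 105, b_5 = 160, c_5 = 35, p_6 = 105, q_6 = 220, s_6 = 245, t_6 = 260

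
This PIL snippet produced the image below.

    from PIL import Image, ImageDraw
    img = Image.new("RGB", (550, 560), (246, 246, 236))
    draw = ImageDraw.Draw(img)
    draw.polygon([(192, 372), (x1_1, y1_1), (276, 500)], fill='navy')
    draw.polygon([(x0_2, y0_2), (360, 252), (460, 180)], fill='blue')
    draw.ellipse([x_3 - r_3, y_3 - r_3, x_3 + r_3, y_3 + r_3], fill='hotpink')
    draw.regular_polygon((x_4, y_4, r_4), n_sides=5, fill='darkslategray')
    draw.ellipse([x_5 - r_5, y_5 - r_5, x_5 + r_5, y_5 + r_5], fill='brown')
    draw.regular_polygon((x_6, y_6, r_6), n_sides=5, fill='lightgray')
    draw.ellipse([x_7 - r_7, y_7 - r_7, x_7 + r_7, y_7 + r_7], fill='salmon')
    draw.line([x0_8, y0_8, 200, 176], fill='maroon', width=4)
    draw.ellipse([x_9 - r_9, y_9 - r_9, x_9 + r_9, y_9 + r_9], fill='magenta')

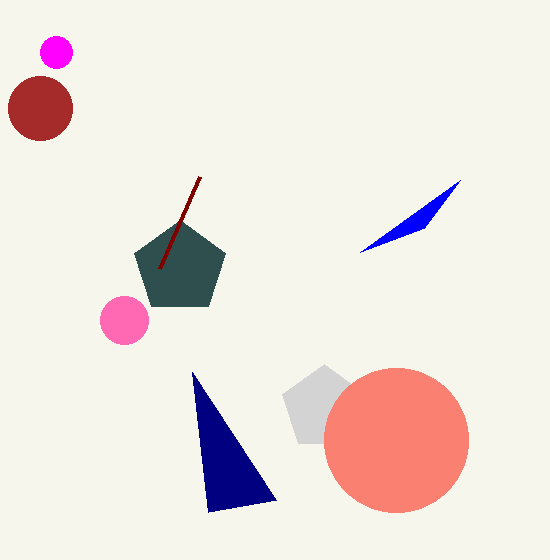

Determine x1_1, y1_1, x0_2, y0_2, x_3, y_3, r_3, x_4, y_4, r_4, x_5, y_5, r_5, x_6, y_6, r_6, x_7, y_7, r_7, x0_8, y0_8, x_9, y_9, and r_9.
x1_1 = 208
y1_1 = 512
x0_2 = 424
y0_2 = 228
x_3 = 124
y_3 = 320
r_3 = 24
x_4 = 180
y_4 = 268
r_4 = 48
x_5 = 40
y_5 = 108
r_5 = 32
x_6 = 324
y_6 = 408
r_6 = 44
x_7 = 396
y_7 = 440
r_7 = 72
x0_8 = 160
y0_8 = 268
x_9 = 56
y_9 = 52
r_9 = 16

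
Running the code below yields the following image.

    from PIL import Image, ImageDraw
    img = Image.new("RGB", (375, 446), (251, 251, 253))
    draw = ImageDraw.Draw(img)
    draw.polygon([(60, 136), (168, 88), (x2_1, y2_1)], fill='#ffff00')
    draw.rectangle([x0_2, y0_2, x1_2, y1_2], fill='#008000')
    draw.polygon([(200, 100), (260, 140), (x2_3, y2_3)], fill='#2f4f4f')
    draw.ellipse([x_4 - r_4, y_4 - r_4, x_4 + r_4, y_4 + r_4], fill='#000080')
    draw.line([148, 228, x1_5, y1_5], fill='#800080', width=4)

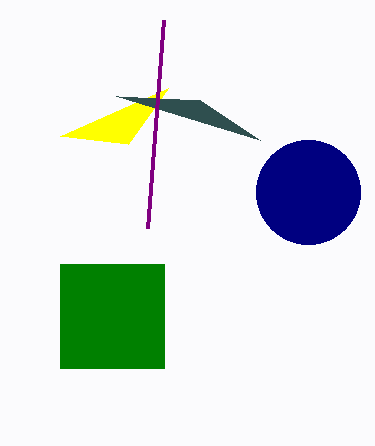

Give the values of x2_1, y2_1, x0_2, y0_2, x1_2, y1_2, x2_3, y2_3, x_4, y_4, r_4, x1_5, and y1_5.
x2_1 = 128
y2_1 = 144
x0_2 = 60
y0_2 = 264
x1_2 = 164
y1_2 = 368
x2_3 = 116
y2_3 = 96
x_4 = 308
y_4 = 192
r_4 = 52
x1_5 = 164
y1_5 = 20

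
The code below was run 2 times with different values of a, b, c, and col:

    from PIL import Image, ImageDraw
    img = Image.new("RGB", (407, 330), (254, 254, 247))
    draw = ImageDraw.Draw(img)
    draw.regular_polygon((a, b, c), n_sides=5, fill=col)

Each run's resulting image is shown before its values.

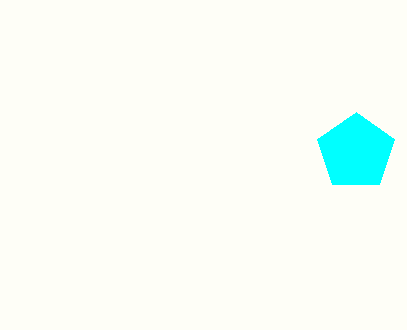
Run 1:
a = 356; b = 152; c = 40; col = 'cyan'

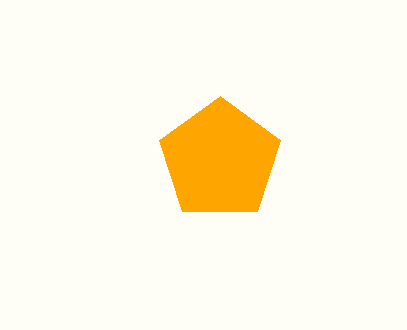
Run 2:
a = 220
b = 160
c = 64
col = 'orange'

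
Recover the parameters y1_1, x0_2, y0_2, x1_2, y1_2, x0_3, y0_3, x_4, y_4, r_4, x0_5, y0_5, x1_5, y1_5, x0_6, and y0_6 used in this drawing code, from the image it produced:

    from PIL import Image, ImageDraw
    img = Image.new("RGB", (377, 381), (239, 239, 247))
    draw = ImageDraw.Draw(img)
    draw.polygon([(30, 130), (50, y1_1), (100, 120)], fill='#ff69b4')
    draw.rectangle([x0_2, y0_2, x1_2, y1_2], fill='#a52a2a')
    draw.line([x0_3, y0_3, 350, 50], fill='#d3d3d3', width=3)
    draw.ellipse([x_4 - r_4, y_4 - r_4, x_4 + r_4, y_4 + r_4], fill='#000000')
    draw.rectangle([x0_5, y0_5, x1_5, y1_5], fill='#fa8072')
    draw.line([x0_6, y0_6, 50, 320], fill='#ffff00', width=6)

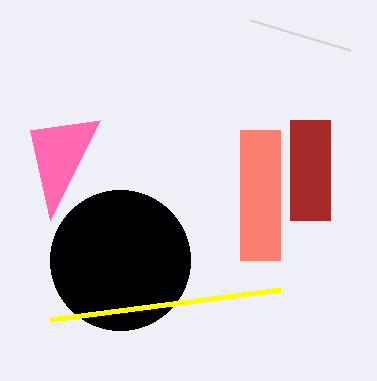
y1_1 = 220, x0_2 = 290, y0_2 = 120, x1_2 = 330, y1_2 = 220, x0_3 = 250, y0_3 = 20, x_4 = 120, y_4 = 260, r_4 = 70, x0_5 = 240, y0_5 = 130, x1_5 = 280, y1_5 = 260, x0_6 = 280, y0_6 = 290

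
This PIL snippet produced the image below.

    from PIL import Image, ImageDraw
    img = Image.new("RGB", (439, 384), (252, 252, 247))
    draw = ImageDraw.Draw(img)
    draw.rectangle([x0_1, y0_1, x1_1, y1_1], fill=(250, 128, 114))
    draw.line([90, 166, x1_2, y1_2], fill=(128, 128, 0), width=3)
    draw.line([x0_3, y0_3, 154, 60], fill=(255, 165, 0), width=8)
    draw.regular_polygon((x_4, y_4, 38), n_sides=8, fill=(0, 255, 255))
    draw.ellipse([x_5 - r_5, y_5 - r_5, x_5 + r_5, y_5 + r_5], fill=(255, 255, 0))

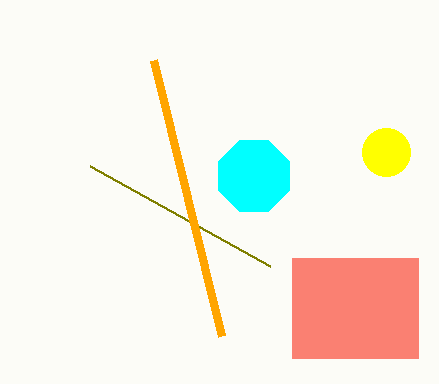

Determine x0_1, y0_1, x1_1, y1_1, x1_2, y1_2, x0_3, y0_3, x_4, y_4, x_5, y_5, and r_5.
x0_1 = 292, y0_1 = 258, x1_1 = 418, y1_1 = 358, x1_2 = 270, y1_2 = 266, x0_3 = 222, y0_3 = 336, x_4 = 254, y_4 = 176, x_5 = 386, y_5 = 152, r_5 = 24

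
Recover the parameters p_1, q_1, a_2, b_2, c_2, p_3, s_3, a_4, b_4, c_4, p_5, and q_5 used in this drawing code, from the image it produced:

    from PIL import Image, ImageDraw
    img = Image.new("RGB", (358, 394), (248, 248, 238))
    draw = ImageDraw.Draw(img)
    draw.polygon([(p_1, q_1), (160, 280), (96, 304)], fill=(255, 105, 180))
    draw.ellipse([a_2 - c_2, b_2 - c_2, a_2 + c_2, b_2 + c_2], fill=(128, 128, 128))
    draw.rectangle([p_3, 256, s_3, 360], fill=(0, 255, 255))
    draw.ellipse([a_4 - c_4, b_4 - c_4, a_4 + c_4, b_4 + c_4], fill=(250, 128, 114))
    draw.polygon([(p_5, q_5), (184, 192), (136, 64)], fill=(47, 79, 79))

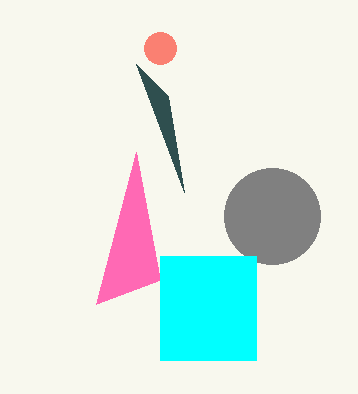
p_1 = 136, q_1 = 152, a_2 = 272, b_2 = 216, c_2 = 48, p_3 = 160, s_3 = 256, a_4 = 160, b_4 = 48, c_4 = 16, p_5 = 168, q_5 = 96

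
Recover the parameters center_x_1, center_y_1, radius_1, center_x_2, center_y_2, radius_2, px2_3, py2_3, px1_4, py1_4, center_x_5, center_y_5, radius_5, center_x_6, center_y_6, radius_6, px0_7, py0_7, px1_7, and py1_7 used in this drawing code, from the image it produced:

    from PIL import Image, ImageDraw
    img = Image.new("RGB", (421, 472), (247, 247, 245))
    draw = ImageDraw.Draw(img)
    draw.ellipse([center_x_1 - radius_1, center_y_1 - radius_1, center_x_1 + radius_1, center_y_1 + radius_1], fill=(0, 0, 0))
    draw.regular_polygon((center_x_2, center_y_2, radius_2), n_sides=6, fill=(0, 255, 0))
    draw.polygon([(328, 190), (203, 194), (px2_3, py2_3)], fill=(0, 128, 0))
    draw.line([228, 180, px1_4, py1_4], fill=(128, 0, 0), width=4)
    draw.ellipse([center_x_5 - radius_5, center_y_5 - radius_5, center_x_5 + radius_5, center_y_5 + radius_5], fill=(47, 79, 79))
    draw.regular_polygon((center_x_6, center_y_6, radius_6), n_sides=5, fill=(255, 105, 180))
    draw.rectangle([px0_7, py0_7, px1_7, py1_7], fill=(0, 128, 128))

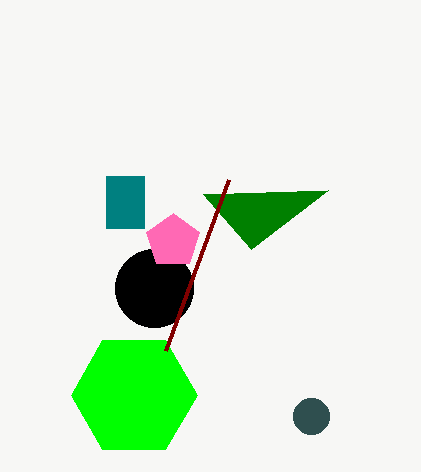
center_x_1 = 154
center_y_1 = 288
radius_1 = 39
center_x_2 = 134
center_y_2 = 395
radius_2 = 63
px2_3 = 251
py2_3 = 249
px1_4 = 165
py1_4 = 351
center_x_5 = 311
center_y_5 = 416
radius_5 = 18
center_x_6 = 173
center_y_6 = 241
radius_6 = 28
px0_7 = 106
py0_7 = 176
px1_7 = 144
py1_7 = 228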